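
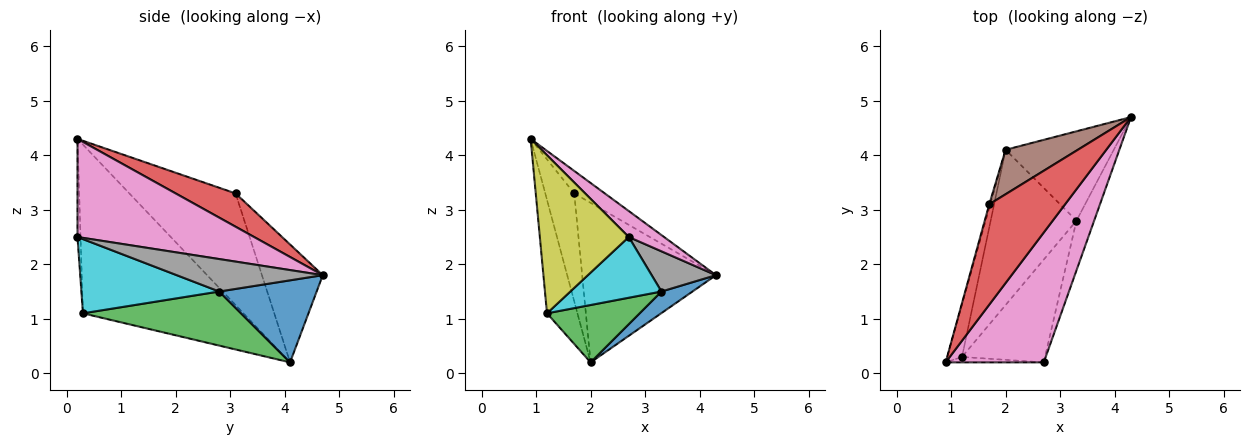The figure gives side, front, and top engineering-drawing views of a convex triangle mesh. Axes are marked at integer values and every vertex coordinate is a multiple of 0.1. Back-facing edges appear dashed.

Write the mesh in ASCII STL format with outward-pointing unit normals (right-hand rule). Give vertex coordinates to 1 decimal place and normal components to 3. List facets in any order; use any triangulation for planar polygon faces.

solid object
 facet normal 0.594 -0.189 -0.782
  outer loop
   vertex 3.3 2.8 1.5
   vertex 2.0 4.1 0.2
   vertex 4.3 4.7 1.8
  endloop
 endfacet
 facet normal -0.979 0.186 -0.086
  outer loop
   vertex 1.2 0.3 1.1
   vertex 0.9 0.2 4.3
   vertex 2.0 4.1 0.2
  endloop
 endfacet
 facet normal 0.509 -0.298 -0.807
  outer loop
   vertex 1.2 0.3 1.1
   vertex 2.0 4.1 0.2
   vertex 3.3 2.8 1.5
  endloop
 endfacet
 facet normal 0.394 0.201 0.897
  outer loop
   vertex 1.7 3.1 3.3
   vertex 0.9 0.2 4.3
   vertex 4.3 4.7 1.8
  endloop
 endfacet
 facet normal -0.965 0.263 -0.008
  outer loop
   vertex 1.7 3.1 3.3
   vertex 2.0 4.1 0.2
   vertex 0.9 0.2 4.3
  endloop
 endfacet
 facet normal -0.401 0.882 0.246
  outer loop
   vertex 1.7 3.1 3.3
   vertex 4.3 4.7 1.8
   vertex 2.0 4.1 0.2
  endloop
 endfacet
 facet normal 0.700 -0.140 0.700
  outer loop
   vertex 2.7 0.2 2.5
   vertex 4.3 4.7 1.8
   vertex 0.9 0.2 4.3
  endloop
 endfacet
 facet normal 0.819 -0.361 -0.446
  outer loop
   vertex 2.7 0.2 2.5
   vertex 3.3 2.8 1.5
   vertex 4.3 4.7 1.8
  endloop
 endfacet
 facet normal -0.034 -0.999 -0.034
  outer loop
   vertex 2.7 0.2 2.5
   vertex 0.9 0.2 4.3
   vertex 1.2 0.3 1.1
  endloop
 endfacet
 facet normal 0.610 -0.403 -0.682
  outer loop
   vertex 2.7 0.2 2.5
   vertex 1.2 0.3 1.1
   vertex 3.3 2.8 1.5
  endloop
 endfacet
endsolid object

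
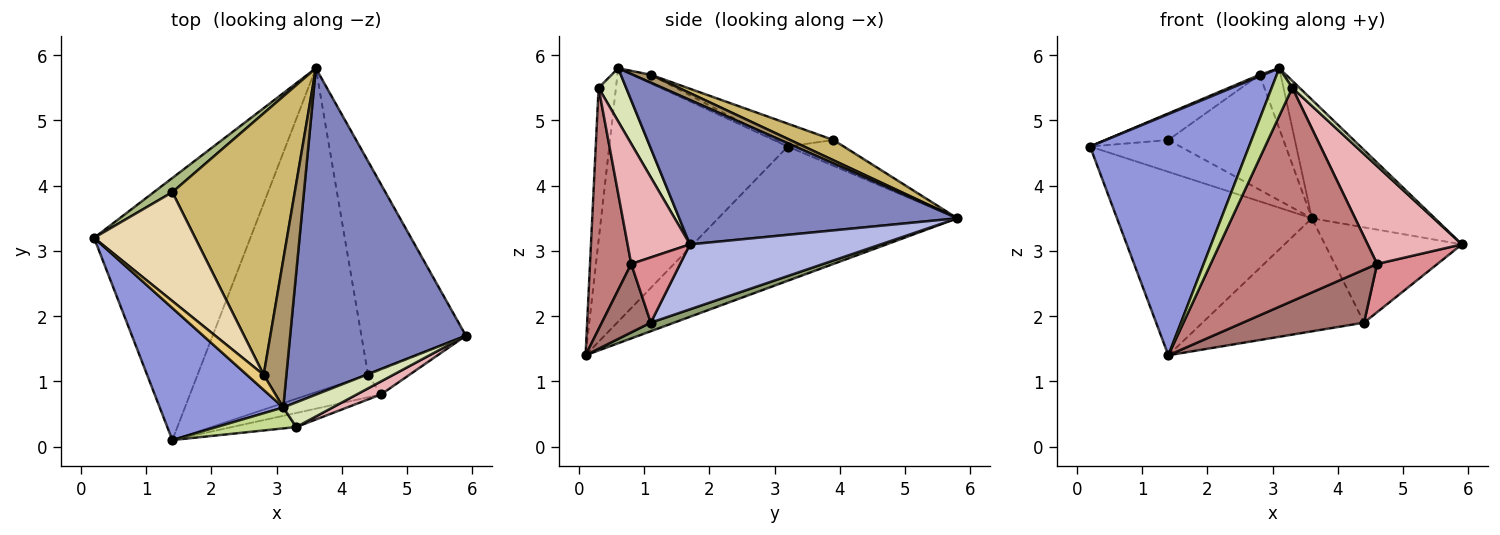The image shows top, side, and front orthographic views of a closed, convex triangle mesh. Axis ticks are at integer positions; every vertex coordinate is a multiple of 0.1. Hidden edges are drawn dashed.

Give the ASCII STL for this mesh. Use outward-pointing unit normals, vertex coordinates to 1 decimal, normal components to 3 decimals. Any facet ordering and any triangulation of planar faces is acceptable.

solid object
 facet normal -0.575 0.469 -0.670
  outer loop
   vertex 1.4 0.1 1.4
   vertex 0.2 3.2 4.6
   vertex 3.6 5.8 3.5
  endloop
 endfacet
 facet normal 0.611 0.270 0.744
  outer loop
   vertex 3.1 0.6 5.8
   vertex 5.9 1.7 3.1
   vertex 3.6 5.8 3.5
  endloop
 endfacet
 facet normal -0.702 -0.625 0.342
  outer loop
   vertex 3.1 0.6 5.8
   vertex 0.2 3.2 4.6
   vertex 1.4 0.1 1.4
  endloop
 endfacet
 facet normal 0.494 0.354 -0.794
  outer loop
   vertex 4.4 1.1 1.9
   vertex 3.6 5.8 3.5
   vertex 5.9 1.7 3.1
  endloop
 endfacet
 facet normal 0.047 0.329 -0.943
  outer loop
   vertex 4.4 1.1 1.9
   vertex 1.4 0.1 1.4
   vertex 3.6 5.8 3.5
  endloop
 endfacet
 facet normal -0.493 0.795 0.354
  outer loop
   vertex 1.4 3.9 4.7
   vertex 3.6 5.8 3.5
   vertex 0.2 3.2 4.6
  endloop
 endfacet
 facet normal -0.610 -0.725 0.318
  outer loop
   vertex 3.3 0.3 5.5
   vertex 3.1 0.6 5.8
   vertex 1.4 0.1 1.4
  endloop
 endfacet
 facet normal 0.719 -0.189 0.669
  outer loop
   vertex 3.3 0.3 5.5
   vertex 5.9 1.7 3.1
   vertex 3.1 0.6 5.8
  endloop
 endfacet
 facet normal 0.307 0.360 0.881
  outer loop
   vertex 2.8 1.1 5.7
   vertex 3.1 0.6 5.8
   vertex 3.6 5.8 3.5
  endloop
 endfacet
 facet normal 0.150 0.398 0.905
  outer loop
   vertex 2.8 1.1 5.7
   vertex 3.6 5.8 3.5
   vertex 1.4 3.9 4.7
  endloop
 endfacet
 facet normal -0.451 -0.093 0.888
  outer loop
   vertex 2.8 1.1 5.7
   vertex 0.2 3.2 4.6
   vertex 3.1 0.6 5.8
  endloop
 endfacet
 facet normal -0.214 0.232 0.949
  outer loop
   vertex 2.8 1.1 5.7
   vertex 1.4 3.9 4.7
   vertex 0.2 3.2 4.6
  endloop
 endfacet
 facet normal 0.349 -0.863 -0.365
  outer loop
   vertex 4.6 0.8 2.8
   vertex 1.4 0.1 1.4
   vertex 4.4 1.1 1.9
  endloop
 endfacet
 facet normal 0.240 -0.969 -0.064
  outer loop
   vertex 4.6 0.8 2.8
   vertex 3.3 0.3 5.5
   vertex 1.4 0.1 1.4
  endloop
 endfacet
 facet normal 0.585 -0.721 -0.370
  outer loop
   vertex 4.6 0.8 2.8
   vertex 4.4 1.1 1.9
   vertex 5.9 1.7 3.1
  endloop
 endfacet
 facet normal 0.548 -0.829 0.111
  outer loop
   vertex 4.6 0.8 2.8
   vertex 5.9 1.7 3.1
   vertex 3.3 0.3 5.5
  endloop
 endfacet
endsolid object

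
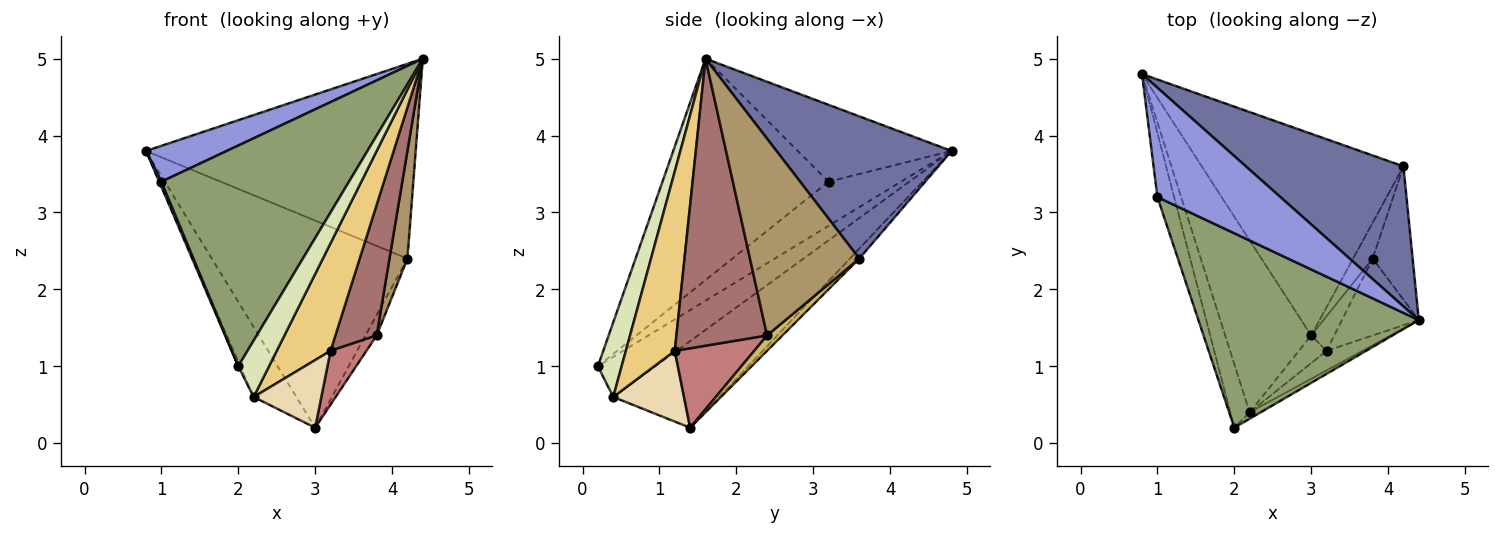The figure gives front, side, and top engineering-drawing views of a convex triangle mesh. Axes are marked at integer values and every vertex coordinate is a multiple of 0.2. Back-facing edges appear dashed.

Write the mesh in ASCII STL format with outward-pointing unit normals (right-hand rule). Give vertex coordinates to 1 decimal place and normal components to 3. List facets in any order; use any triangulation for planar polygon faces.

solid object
 facet normal 0.466 0.718 0.517
  outer loop
   vertex 4.2 3.6 2.4
   vertex 0.8 4.8 3.8
   vertex 4.4 1.6 5.0
  endloop
 endfacet
 facet normal -0.034 0.716 -0.697
  outer loop
   vertex 4.2 3.6 2.4
   vertex 3.0 1.4 0.2
   vertex 0.8 4.8 3.8
  endloop
 endfacet
 facet normal -0.511 -0.268 0.817
  outer loop
   vertex 1.0 3.2 3.4
   vertex 4.4 1.6 5.0
   vertex 0.8 4.8 3.8
  endloop
 endfacet
 facet normal -0.935 -0.028 -0.354
  outer loop
   vertex 1.0 3.2 3.4
   vertex 0.8 4.8 3.8
   vertex 2.0 0.2 1.0
  endloop
 endfacet
 facet normal -0.553 -0.625 0.551
  outer loop
   vertex 1.0 3.2 3.4
   vertex 2.0 0.2 1.0
   vertex 4.4 1.6 5.0
  endloop
 endfacet
 facet normal -0.900 0.030 -0.435
  outer loop
   vertex 2.2 0.4 0.6
   vertex 2.0 0.2 1.0
   vertex 0.8 4.8 3.8
  endloop
 endfacet
 facet normal -0.683 0.275 -0.677
  outer loop
   vertex 2.2 0.4 0.6
   vertex 0.8 4.8 3.8
   vertex 3.0 1.4 0.2
  endloop
 endfacet
 facet normal 0.609 -0.788 -0.090
  outer loop
   vertex 2.2 0.4 0.6
   vertex 4.4 1.6 5.0
   vertex 2.0 0.2 1.0
  endloop
 endfacet
 facet normal 0.968 -0.159 -0.197
  outer loop
   vertex 3.8 2.4 1.4
   vertex 4.2 3.6 2.4
   vertex 4.4 1.6 5.0
  endloop
 endfacet
 facet normal 0.564 0.410 -0.717
  outer loop
   vertex 3.8 2.4 1.4
   vertex 3.0 1.4 0.2
   vertex 4.2 3.6 2.4
  endloop
 endfacet
 facet normal 0.667 -0.733 -0.133
  outer loop
   vertex 3.2 1.2 1.2
   vertex 4.4 1.6 5.0
   vertex 2.2 0.4 0.6
  endloop
 endfacet
 facet normal 0.695 -0.665 -0.272
  outer loop
   vertex 3.2 1.2 1.2
   vertex 2.2 0.4 0.6
   vertex 3.0 1.4 0.2
  endloop
 endfacet
 facet normal 0.884 -0.403 -0.237
  outer loop
   vertex 3.2 1.2 1.2
   vertex 3.8 2.4 1.4
   vertex 4.4 1.6 5.0
  endloop
 endfacet
 facet normal 0.881 -0.398 -0.256
  outer loop
   vertex 3.2 1.2 1.2
   vertex 3.0 1.4 0.2
   vertex 3.8 2.4 1.4
  endloop
 endfacet
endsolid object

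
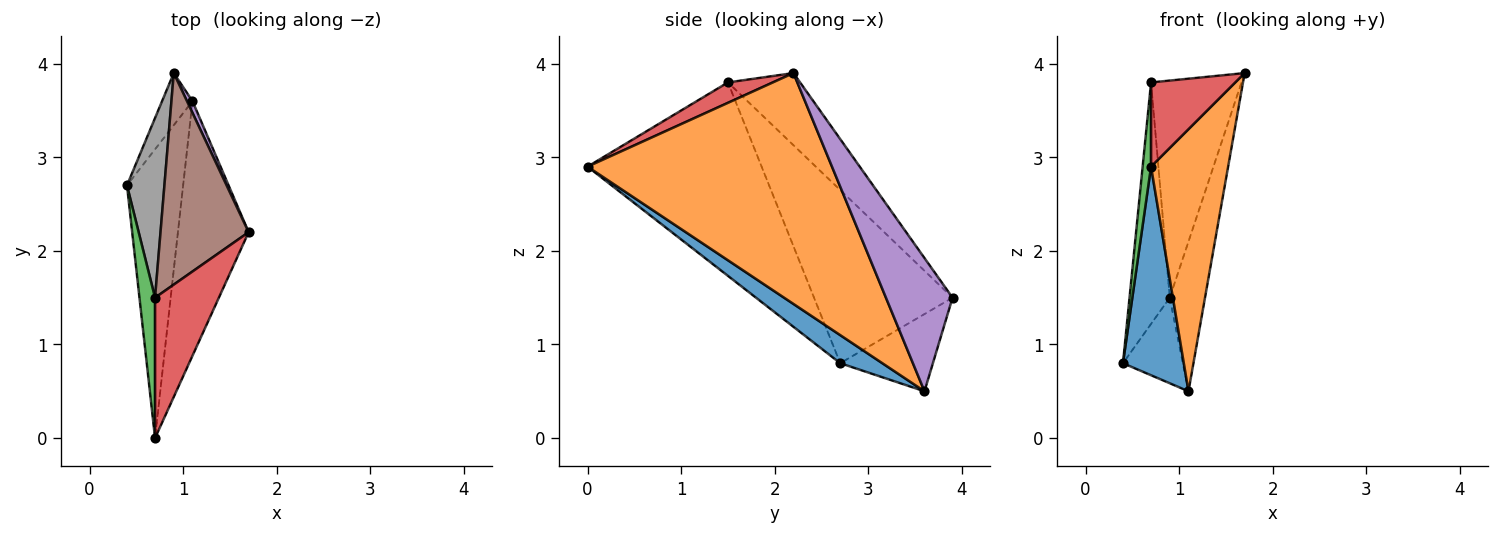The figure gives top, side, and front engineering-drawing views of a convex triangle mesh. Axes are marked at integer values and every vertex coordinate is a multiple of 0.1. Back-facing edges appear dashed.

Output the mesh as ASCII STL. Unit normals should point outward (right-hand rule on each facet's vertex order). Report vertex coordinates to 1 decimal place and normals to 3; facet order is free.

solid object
 facet normal 0.376 -0.543 -0.751
  outer loop
   vertex 1.1 3.6 0.5
   vertex 0.7 0.0 2.9
   vertex 0.4 2.7 0.8
  endloop
 endfacet
 facet normal 0.915 -0.289 -0.280
  outer loop
   vertex 1.1 3.6 0.5
   vertex 1.7 2.2 3.9
   vertex 0.7 0.0 2.9
  endloop
 endfacet
 facet normal -0.996 -0.048 0.080
  outer loop
   vertex 0.7 1.5 3.8
   vertex 0.4 2.7 0.8
   vertex 0.7 0.0 2.9
  endloop
 endfacet
 facet normal 0.265 -0.496 0.827
  outer loop
   vertex 0.7 1.5 3.8
   vertex 0.7 0.0 2.9
   vertex 1.7 2.2 3.9
  endloop
 endfacet
 facet normal 0.883 0.467 0.037
  outer loop
   vertex 0.9 3.9 1.5
   vertex 1.7 2.2 3.9
   vertex 1.1 3.6 0.5
  endloop
 endfacet
 facet normal -0.496 0.622 0.606
  outer loop
   vertex 0.9 3.9 1.5
   vertex 0.7 1.5 3.8
   vertex 1.7 2.2 3.9
  endloop
 endfacet
 facet normal -0.797 0.515 -0.314
  outer loop
   vertex 0.9 3.9 1.5
   vertex 1.1 3.6 0.5
   vertex 0.4 2.7 0.8
  endloop
 endfacet
 facet normal -0.940 0.273 0.203
  outer loop
   vertex 0.9 3.9 1.5
   vertex 0.4 2.7 0.8
   vertex 0.7 1.5 3.8
  endloop
 endfacet
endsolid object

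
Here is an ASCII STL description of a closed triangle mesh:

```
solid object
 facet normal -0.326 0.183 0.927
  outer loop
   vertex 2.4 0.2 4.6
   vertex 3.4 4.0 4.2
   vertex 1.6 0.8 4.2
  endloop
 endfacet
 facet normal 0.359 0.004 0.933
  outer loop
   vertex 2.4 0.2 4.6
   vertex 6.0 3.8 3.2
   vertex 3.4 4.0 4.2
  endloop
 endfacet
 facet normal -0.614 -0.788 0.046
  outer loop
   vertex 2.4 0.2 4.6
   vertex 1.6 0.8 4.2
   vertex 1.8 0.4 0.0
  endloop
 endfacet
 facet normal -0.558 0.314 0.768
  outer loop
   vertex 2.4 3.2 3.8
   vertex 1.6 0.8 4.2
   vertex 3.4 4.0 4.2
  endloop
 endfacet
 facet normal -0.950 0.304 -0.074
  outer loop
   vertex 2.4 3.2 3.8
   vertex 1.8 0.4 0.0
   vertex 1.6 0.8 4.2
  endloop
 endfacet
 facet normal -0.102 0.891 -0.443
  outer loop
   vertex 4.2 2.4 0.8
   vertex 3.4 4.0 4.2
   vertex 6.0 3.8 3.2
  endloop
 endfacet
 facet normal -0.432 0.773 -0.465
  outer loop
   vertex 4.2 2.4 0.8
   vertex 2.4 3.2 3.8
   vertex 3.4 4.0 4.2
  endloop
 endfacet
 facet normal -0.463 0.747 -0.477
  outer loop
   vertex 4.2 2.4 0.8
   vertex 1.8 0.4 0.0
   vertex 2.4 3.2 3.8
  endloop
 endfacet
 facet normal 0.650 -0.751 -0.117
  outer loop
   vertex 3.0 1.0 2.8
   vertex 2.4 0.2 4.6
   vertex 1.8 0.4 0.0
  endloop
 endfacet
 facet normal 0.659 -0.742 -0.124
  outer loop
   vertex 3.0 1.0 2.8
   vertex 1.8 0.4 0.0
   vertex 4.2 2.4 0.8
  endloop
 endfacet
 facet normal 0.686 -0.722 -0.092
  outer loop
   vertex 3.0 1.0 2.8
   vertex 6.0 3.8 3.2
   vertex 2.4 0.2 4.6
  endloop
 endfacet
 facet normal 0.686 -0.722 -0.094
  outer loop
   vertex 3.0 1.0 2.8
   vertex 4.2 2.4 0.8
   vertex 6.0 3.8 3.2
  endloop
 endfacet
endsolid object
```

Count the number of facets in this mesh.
12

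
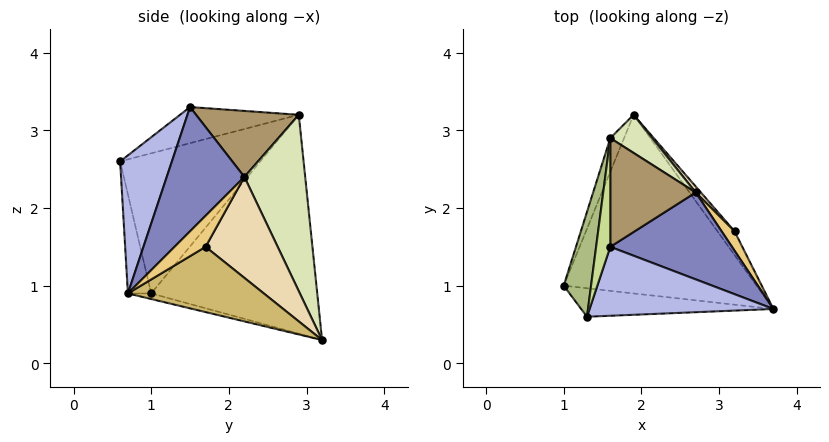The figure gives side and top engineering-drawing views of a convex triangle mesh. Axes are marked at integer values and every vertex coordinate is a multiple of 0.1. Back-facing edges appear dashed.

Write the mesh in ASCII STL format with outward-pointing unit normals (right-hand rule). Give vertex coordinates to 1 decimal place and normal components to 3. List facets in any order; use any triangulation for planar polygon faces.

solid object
 facet normal -0.028 -0.252 -0.967
  outer loop
   vertex 1.9 3.2 0.3
   vertex 3.7 0.7 0.9
   vertex 1.0 1.0 0.9
  endloop
 endfacet
 facet normal 0.697 -0.218 0.683
  outer loop
   vertex 2.7 2.2 2.4
   vertex 1.6 1.5 3.3
   vertex 3.7 0.7 0.9
  endloop
 endfacet
 facet normal -0.108 -0.972 -0.210
  outer loop
   vertex 1.3 0.6 2.6
   vertex 1.0 1.0 0.9
   vertex 3.7 0.7 0.9
  endloop
 endfacet
 facet normal 0.464 -0.635 0.618
  outer loop
   vertex 1.3 0.6 2.6
   vertex 3.7 0.7 0.9
   vertex 1.6 1.5 3.3
  endloop
 endfacet
 facet normal -0.929 0.364 -0.058
  outer loop
   vertex 1.6 2.9 3.2
   vertex 1.9 3.2 0.3
   vertex 1.0 1.0 0.9
  endloop
 endfacet
 facet normal -0.979 0.078 0.191
  outer loop
   vertex 1.6 2.9 3.2
   vertex 1.0 1.0 0.9
   vertex 1.3 0.6 2.6
  endloop
 endfacet
 facet normal -0.931 0.026 0.365
  outer loop
   vertex 1.6 2.9 3.2
   vertex 1.3 0.6 2.6
   vertex 1.6 1.5 3.3
  endloop
 endfacet
 facet normal 0.604 0.784 0.144
  outer loop
   vertex 1.6 2.9 3.2
   vertex 2.7 2.2 2.4
   vertex 1.9 3.2 0.3
  endloop
 endfacet
 facet normal 0.610 0.056 0.790
  outer loop
   vertex 1.6 2.9 3.2
   vertex 1.6 1.5 3.3
   vertex 2.7 2.2 2.4
  endloop
 endfacet
 facet normal 0.816 0.536 -0.214
  outer loop
   vertex 3.2 1.7 1.5
   vertex 3.7 0.7 0.9
   vertex 1.9 3.2 0.3
  endloop
 endfacet
 facet normal 0.899 0.225 0.375
  outer loop
   vertex 3.2 1.7 1.5
   vertex 2.7 2.2 2.4
   vertex 3.7 0.7 0.9
  endloop
 endfacet
 facet normal 0.740 0.672 0.038
  outer loop
   vertex 3.2 1.7 1.5
   vertex 1.9 3.2 0.3
   vertex 2.7 2.2 2.4
  endloop
 endfacet
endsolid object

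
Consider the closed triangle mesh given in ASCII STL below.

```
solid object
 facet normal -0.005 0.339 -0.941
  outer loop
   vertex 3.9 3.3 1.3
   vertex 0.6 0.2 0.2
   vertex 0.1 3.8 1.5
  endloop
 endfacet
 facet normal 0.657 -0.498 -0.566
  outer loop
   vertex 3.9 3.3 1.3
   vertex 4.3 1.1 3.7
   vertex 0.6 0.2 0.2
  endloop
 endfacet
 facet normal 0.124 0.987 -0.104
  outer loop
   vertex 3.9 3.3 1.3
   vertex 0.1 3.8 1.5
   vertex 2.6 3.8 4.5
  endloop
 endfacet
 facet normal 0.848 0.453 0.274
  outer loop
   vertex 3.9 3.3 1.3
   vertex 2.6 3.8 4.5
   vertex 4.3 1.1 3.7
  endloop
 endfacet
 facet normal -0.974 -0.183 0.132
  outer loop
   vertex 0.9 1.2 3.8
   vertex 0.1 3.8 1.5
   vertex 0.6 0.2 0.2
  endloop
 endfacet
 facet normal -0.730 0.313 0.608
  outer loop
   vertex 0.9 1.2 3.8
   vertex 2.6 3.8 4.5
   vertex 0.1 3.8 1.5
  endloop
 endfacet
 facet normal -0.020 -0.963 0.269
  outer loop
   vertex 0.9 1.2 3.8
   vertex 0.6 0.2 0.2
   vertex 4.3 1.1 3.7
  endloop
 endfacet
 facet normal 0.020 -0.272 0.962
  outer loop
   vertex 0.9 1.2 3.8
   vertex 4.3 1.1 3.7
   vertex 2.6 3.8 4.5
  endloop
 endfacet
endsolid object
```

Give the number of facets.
8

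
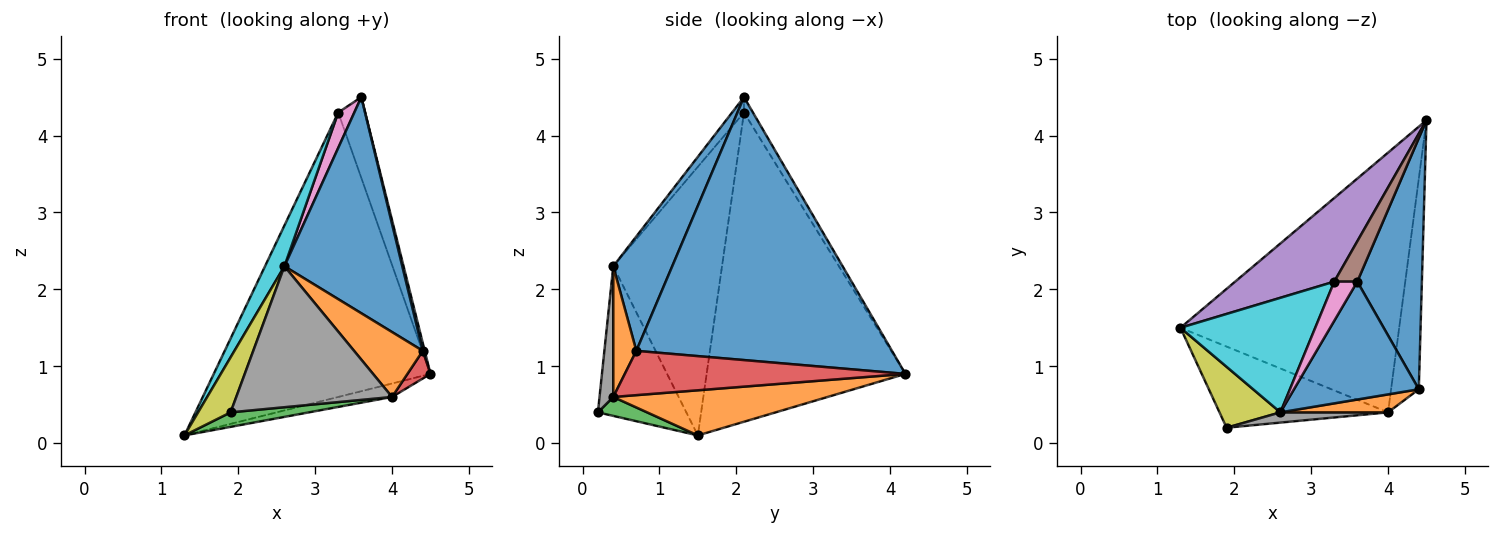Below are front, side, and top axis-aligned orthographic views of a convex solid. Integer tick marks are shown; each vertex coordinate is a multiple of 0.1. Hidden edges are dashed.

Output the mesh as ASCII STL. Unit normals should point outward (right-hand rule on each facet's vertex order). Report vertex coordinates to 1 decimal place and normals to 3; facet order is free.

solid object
 facet normal 0.971 -0.007 0.239
  outer loop
   vertex 4.4 0.7 1.2
   vertex 4.5 4.2 0.9
   vertex 3.6 2.1 4.5
  endloop
 endfacet
 facet normal 0.202 0.051 -0.978
  outer loop
   vertex 4.0 0.4 0.6
   vertex 1.3 1.5 0.1
   vertex 4.5 4.2 0.9
  endloop
 endfacet
 facet normal 0.110 -0.175 -0.978
  outer loop
   vertex 4.0 0.4 0.6
   vertex 1.9 0.2 0.4
   vertex 1.3 1.5 0.1
  endloop
 endfacet
 facet normal 0.846 -0.070 -0.529
  outer loop
   vertex 4.0 0.4 0.6
   vertex 4.5 4.2 0.9
   vertex 4.4 0.7 1.2
  endloop
 endfacet
 facet normal -0.661 0.720 0.212
  outer loop
   vertex 3.3 2.1 4.3
   vertex 4.5 4.2 0.9
   vertex 1.3 1.5 0.1
  endloop
 endfacet
 facet normal -0.286 0.857 0.429
  outer loop
   vertex 3.3 2.1 4.3
   vertex 3.6 2.1 4.5
   vertex 4.5 4.2 0.9
  endloop
 endfacet
 facet normal -0.444 -0.600 0.665
  outer loop
   vertex 2.6 0.4 2.3
   vertex 3.6 2.1 4.5
   vertex 3.3 2.1 4.3
  endloop
 endfacet
 facet normal 0.088 -0.994 0.072
  outer loop
   vertex 2.6 0.4 2.3
   vertex 1.9 0.2 0.4
   vertex 4.0 0.4 0.6
  endloop
 endfacet
 facet normal -0.877 -0.322 0.357
  outer loop
   vertex 2.6 0.4 2.3
   vertex 1.3 1.5 0.1
   vertex 1.9 0.2 0.4
  endloop
 endfacet
 facet normal -0.883 -0.158 0.443
  outer loop
   vertex 2.6 0.4 2.3
   vertex 3.3 2.1 4.3
   vertex 1.3 1.5 0.1
  endloop
 endfacet
 facet normal 0.402 -0.804 0.438
  outer loop
   vertex 2.6 0.4 2.3
   vertex 4.4 0.7 1.2
   vertex 3.6 2.1 4.5
  endloop
 endfacet
 facet normal 0.308 -0.917 0.253
  outer loop
   vertex 2.6 0.4 2.3
   vertex 4.0 0.4 0.6
   vertex 4.4 0.7 1.2
  endloop
 endfacet
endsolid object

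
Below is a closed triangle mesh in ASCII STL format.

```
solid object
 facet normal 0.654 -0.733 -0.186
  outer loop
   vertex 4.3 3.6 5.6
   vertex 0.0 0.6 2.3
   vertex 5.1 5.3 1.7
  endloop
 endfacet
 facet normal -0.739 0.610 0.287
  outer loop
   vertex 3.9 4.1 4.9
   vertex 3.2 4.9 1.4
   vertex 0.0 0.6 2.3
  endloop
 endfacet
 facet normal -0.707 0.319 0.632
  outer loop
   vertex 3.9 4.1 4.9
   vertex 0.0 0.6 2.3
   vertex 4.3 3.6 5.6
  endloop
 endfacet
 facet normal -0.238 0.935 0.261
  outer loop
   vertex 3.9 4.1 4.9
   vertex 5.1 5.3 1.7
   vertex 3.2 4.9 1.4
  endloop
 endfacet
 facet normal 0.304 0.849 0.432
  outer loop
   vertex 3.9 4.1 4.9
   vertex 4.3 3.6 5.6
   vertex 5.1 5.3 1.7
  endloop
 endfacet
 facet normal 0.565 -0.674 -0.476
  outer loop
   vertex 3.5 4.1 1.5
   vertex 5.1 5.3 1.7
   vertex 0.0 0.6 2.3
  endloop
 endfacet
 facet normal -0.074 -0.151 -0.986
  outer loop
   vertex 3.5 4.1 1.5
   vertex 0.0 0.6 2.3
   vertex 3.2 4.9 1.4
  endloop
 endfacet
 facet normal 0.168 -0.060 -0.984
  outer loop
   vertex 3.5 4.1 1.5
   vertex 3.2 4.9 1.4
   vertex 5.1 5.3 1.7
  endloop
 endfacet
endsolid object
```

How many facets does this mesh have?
8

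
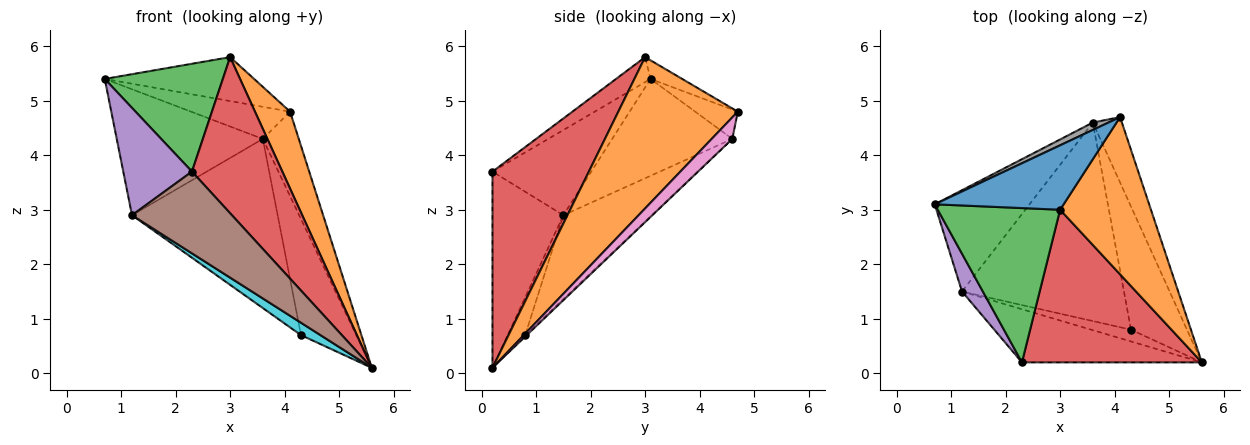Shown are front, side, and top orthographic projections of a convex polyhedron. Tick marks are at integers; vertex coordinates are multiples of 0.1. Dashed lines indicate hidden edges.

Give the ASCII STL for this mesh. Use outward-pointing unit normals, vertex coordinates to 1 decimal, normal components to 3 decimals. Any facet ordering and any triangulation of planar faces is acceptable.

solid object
 facet normal -0.118 0.559 0.821
  outer loop
   vertex 3.0 3.0 5.8
   vertex 4.1 4.7 4.8
   vertex 0.7 3.1 5.4
  endloop
 endfacet
 facet normal 0.831 -0.244 0.499
  outer loop
   vertex 3.0 3.0 5.8
   vertex 5.6 0.2 0.1
   vertex 4.1 4.7 4.8
  endloop
 endfacet
 facet normal -0.165 -0.565 0.808
  outer loop
   vertex 2.3 0.2 3.7
   vertex 3.0 3.0 5.8
   vertex 0.7 3.1 5.4
  endloop
 endfacet
 facet normal 0.606 -0.569 0.556
  outer loop
   vertex 2.3 0.2 3.7
   vertex 5.6 0.2 0.1
   vertex 3.0 3.0 5.8
  endloop
 endfacet
 facet normal -0.805 -0.560 0.197
  outer loop
   vertex 1.2 1.5 2.9
   vertex 2.3 0.2 3.7
   vertex 0.7 3.1 5.4
  endloop
 endfacet
 facet normal -0.511 -0.721 -0.468
  outer loop
   vertex 1.2 1.5 2.9
   vertex 5.6 0.2 0.1
   vertex 2.3 0.2 3.7
  endloop
 endfacet
 facet normal 0.413 0.720 -0.557
  outer loop
   vertex 3.6 4.6 4.3
   vertex 4.1 4.7 4.8
   vertex 5.6 0.2 0.1
  endloop
 endfacet
 facet normal -0.386 0.899 0.207
  outer loop
   vertex 3.6 4.6 4.3
   vertex 0.7 3.1 5.4
   vertex 4.1 4.7 4.8
  endloop
 endfacet
 facet normal -0.540 0.656 -0.528
  outer loop
   vertex 3.6 4.6 4.3
   vertex 1.2 1.5 2.9
   vertex 0.7 3.1 5.4
  endloop
 endfacet
 facet normal -0.546 -0.607 -0.577
  outer loop
   vertex 4.3 0.8 0.7
   vertex 5.6 0.2 0.1
   vertex 1.2 1.5 2.9
  endloop
 endfacet
 facet normal -0.019 0.686 -0.728
  outer loop
   vertex 4.3 0.8 0.7
   vertex 3.6 4.6 4.3
   vertex 5.6 0.2 0.1
  endloop
 endfacet
 facet normal -0.366 0.603 -0.708
  outer loop
   vertex 4.3 0.8 0.7
   vertex 1.2 1.5 2.9
   vertex 3.6 4.6 4.3
  endloop
 endfacet
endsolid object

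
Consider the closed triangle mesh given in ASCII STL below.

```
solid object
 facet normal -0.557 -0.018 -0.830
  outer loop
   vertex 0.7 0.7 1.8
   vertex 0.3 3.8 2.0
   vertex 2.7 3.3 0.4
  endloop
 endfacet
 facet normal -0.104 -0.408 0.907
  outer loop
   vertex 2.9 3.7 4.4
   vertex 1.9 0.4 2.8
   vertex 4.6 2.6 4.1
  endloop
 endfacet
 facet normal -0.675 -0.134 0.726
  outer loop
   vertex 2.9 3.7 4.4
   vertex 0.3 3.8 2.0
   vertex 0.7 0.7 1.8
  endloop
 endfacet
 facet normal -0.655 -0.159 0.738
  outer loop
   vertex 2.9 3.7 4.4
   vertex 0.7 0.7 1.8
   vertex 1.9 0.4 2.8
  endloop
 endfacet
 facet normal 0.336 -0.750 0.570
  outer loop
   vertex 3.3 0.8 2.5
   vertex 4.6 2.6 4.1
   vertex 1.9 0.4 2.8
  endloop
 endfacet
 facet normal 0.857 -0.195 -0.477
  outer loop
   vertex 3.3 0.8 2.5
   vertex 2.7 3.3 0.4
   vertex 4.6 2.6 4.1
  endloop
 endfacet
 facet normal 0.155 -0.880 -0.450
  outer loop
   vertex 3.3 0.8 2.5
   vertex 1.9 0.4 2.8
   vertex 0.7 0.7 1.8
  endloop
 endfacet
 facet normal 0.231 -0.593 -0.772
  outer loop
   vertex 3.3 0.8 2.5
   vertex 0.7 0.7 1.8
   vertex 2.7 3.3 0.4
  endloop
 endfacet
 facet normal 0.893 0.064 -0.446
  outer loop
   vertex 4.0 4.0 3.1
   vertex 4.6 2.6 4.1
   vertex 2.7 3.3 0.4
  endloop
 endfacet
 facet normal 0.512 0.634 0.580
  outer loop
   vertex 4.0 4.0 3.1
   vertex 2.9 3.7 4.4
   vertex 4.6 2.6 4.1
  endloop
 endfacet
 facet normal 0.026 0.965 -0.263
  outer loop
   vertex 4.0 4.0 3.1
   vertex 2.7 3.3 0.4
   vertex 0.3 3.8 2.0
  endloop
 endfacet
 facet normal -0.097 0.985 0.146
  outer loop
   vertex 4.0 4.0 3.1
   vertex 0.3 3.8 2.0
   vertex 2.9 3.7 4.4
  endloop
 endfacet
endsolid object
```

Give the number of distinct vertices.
8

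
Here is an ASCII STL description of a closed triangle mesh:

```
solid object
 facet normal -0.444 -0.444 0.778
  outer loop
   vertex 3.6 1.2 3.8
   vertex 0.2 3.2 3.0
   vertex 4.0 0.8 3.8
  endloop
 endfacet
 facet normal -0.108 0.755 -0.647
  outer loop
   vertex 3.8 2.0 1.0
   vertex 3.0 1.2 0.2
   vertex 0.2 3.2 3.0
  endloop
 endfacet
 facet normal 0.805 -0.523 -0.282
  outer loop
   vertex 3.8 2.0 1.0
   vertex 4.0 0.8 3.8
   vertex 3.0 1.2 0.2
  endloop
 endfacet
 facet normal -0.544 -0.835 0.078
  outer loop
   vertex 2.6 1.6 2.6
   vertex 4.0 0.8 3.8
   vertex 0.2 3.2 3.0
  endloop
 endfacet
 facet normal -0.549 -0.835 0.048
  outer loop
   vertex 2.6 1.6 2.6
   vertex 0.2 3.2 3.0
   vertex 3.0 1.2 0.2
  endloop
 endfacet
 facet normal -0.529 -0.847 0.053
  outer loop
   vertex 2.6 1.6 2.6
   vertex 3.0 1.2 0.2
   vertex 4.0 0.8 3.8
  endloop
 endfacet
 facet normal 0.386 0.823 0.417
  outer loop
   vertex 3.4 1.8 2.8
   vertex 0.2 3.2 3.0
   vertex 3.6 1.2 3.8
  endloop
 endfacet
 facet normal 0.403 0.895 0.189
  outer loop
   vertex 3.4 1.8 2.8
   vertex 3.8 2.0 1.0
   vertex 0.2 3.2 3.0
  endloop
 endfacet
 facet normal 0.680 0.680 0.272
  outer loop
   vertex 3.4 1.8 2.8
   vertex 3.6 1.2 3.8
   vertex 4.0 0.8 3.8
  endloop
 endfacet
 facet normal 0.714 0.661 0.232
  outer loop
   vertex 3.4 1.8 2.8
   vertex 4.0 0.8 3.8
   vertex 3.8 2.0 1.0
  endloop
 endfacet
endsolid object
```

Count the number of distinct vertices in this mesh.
7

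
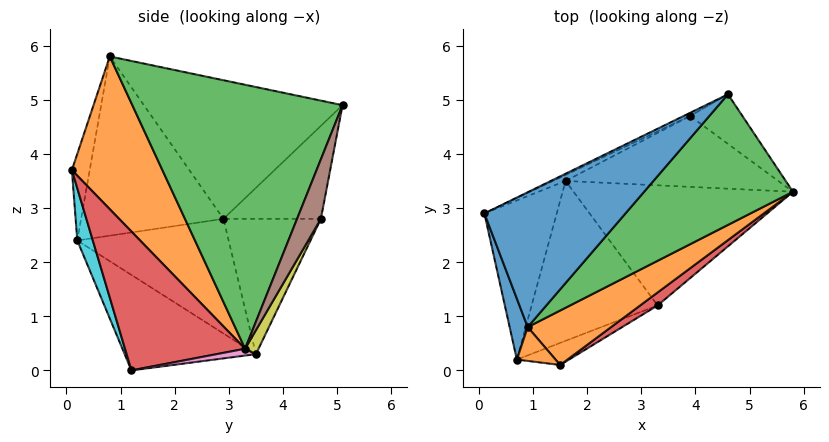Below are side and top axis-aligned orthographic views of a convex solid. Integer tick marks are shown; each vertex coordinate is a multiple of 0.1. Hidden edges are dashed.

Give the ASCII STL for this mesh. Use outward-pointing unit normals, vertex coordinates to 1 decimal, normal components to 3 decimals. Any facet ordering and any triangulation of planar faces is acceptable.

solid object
 facet normal -0.560 0.601 0.570
  outer loop
   vertex 0.9 0.8 5.8
   vertex 4.6 5.1 4.9
   vertex 0.1 2.9 2.8
  endloop
 endfacet
 facet normal 0.724 -0.565 0.395
  outer loop
   vertex 0.9 0.8 5.8
   vertex 1.5 0.1 3.7
   vertex 5.8 3.3 0.4
  endloop
 endfacet
 facet normal 0.731 -0.543 0.412
  outer loop
   vertex 0.9 0.8 5.8
   vertex 5.8 3.3 0.4
   vertex 4.6 5.1 4.9
  endloop
 endfacet
 facet normal 0.634 -0.770 0.079
  outer loop
   vertex 3.3 1.2 0.0
   vertex 5.8 3.3 0.4
   vertex 1.5 0.1 3.7
  endloop
 endfacet
 facet normal -0.428 0.903 -0.029
  outer loop
   vertex 3.9 4.7 2.8
   vertex 0.1 2.9 2.8
   vertex 4.6 5.1 4.9
  endloop
 endfacet
 facet normal 0.317 0.907 -0.278
  outer loop
   vertex 3.9 4.7 2.8
   vertex 4.6 5.1 4.9
   vertex 5.8 3.3 0.4
  endloop
 endfacet
 facet normal 0.031 0.152 -0.988
  outer loop
   vertex 1.6 3.5 0.3
   vertex 5.8 3.3 0.4
   vertex 3.3 1.2 0.0
  endloop
 endfacet
 facet normal -0.428 0.903 -0.040
  outer loop
   vertex 1.6 3.5 0.3
   vertex 0.1 2.9 2.8
   vertex 3.9 4.7 2.8
  endloop
 endfacet
 facet normal 0.053 0.880 -0.471
  outer loop
   vertex 1.6 3.5 0.3
   vertex 3.9 4.7 2.8
   vertex 5.8 3.3 0.4
  endloop
 endfacet
 facet normal 0.192 -0.962 -0.192
  outer loop
   vertex 0.7 0.2 2.4
   vertex 3.3 1.2 0.0
   vertex 1.5 0.1 3.7
  endloop
 endfacet
 facet normal -0.968 -0.230 0.097
  outer loop
   vertex 0.7 0.2 2.4
   vertex 0.9 0.8 5.8
   vertex 0.1 2.9 2.8
  endloop
 endfacet
 facet normal -0.407 -0.895 0.182
  outer loop
   vertex 0.7 0.2 2.4
   vertex 1.5 0.1 3.7
   vertex 0.9 0.8 5.8
  endloop
 endfacet
 facet normal -0.841 -0.108 -0.530
  outer loop
   vertex 0.7 0.2 2.4
   vertex 0.1 2.9 2.8
   vertex 1.6 3.5 0.3
  endloop
 endfacet
 facet normal -0.571 -0.324 -0.754
  outer loop
   vertex 0.7 0.2 2.4
   vertex 1.6 3.5 0.3
   vertex 3.3 1.2 0.0
  endloop
 endfacet
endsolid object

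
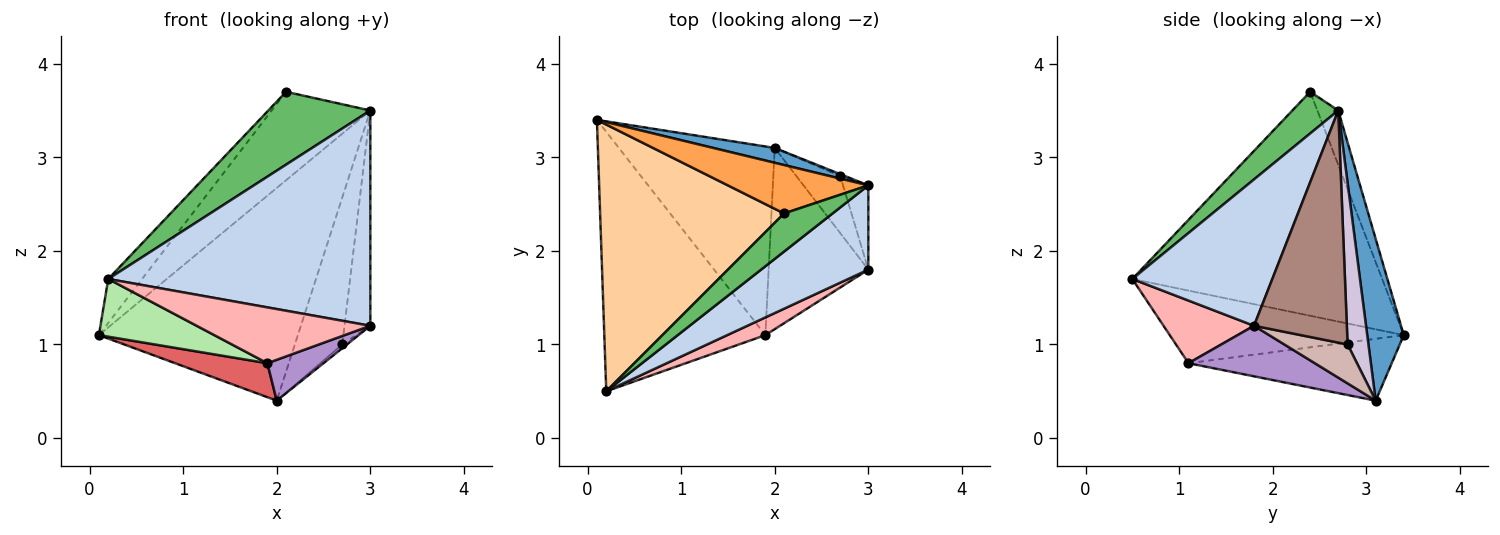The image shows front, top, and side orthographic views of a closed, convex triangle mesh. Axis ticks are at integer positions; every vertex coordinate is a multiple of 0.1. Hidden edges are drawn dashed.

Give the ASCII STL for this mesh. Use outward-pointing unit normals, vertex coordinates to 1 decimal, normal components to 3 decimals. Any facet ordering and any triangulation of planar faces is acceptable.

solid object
 facet normal 0.180 0.981 0.068
  outer loop
   vertex 2.0 3.1 0.4
   vertex 0.1 3.4 1.1
   vertex 3.0 2.7 3.5
  endloop
 endfacet
 facet normal 0.445 -0.834 0.326
  outer loop
   vertex 3.0 1.8 1.2
   vertex 3.0 2.7 3.5
   vertex 0.2 0.5 1.7
  endloop
 endfacet
 facet normal -0.183 0.862 0.472
  outer loop
   vertex 2.1 2.4 3.7
   vertex 3.0 2.7 3.5
   vertex 0.1 3.4 1.1
  endloop
 endfacet
 facet normal -0.769 0.104 0.631
  outer loop
   vertex 2.1 2.4 3.7
   vertex 0.1 3.4 1.1
   vertex 0.2 0.5 1.7
  endloop
 endfacet
 facet normal 0.370 -0.823 0.430
  outer loop
   vertex 2.1 2.4 3.7
   vertex 0.2 0.5 1.7
   vertex 3.0 2.7 3.5
  endloop
 endfacet
 facet normal -0.403 -0.199 -0.893
  outer loop
   vertex 1.9 1.1 0.8
   vertex 0.2 0.5 1.7
   vertex 0.1 3.4 1.1
  endloop
 endfacet
 facet normal -0.364 -0.165 -0.917
  outer loop
   vertex 1.9 1.1 0.8
   vertex 0.1 3.4 1.1
   vertex 2.0 3.1 0.4
  endloop
 endfacet
 facet normal 0.445 -0.854 0.271
  outer loop
   vertex 1.9 1.1 0.8
   vertex 3.0 1.8 1.2
   vertex 0.2 0.5 1.7
  endloop
 endfacet
 facet normal 0.443 -0.197 -0.874
  outer loop
   vertex 1.9 1.1 0.8
   vertex 2.0 3.1 0.4
   vertex 3.0 1.8 1.2
  endloop
 endfacet
 facet normal 0.402 0.915 -0.012
  outer loop
   vertex 2.7 2.8 1.0
   vertex 2.0 3.1 0.4
   vertex 3.0 2.7 3.5
  endloop
 endfacet
 facet normal 0.958 0.267 -0.104
  outer loop
   vertex 2.7 2.8 1.0
   vertex 3.0 2.7 3.5
   vertex 3.0 1.8 1.2
  endloop
 endfacet
 facet normal 0.662 0.049 -0.748
  outer loop
   vertex 2.7 2.8 1.0
   vertex 3.0 1.8 1.2
   vertex 2.0 3.1 0.4
  endloop
 endfacet
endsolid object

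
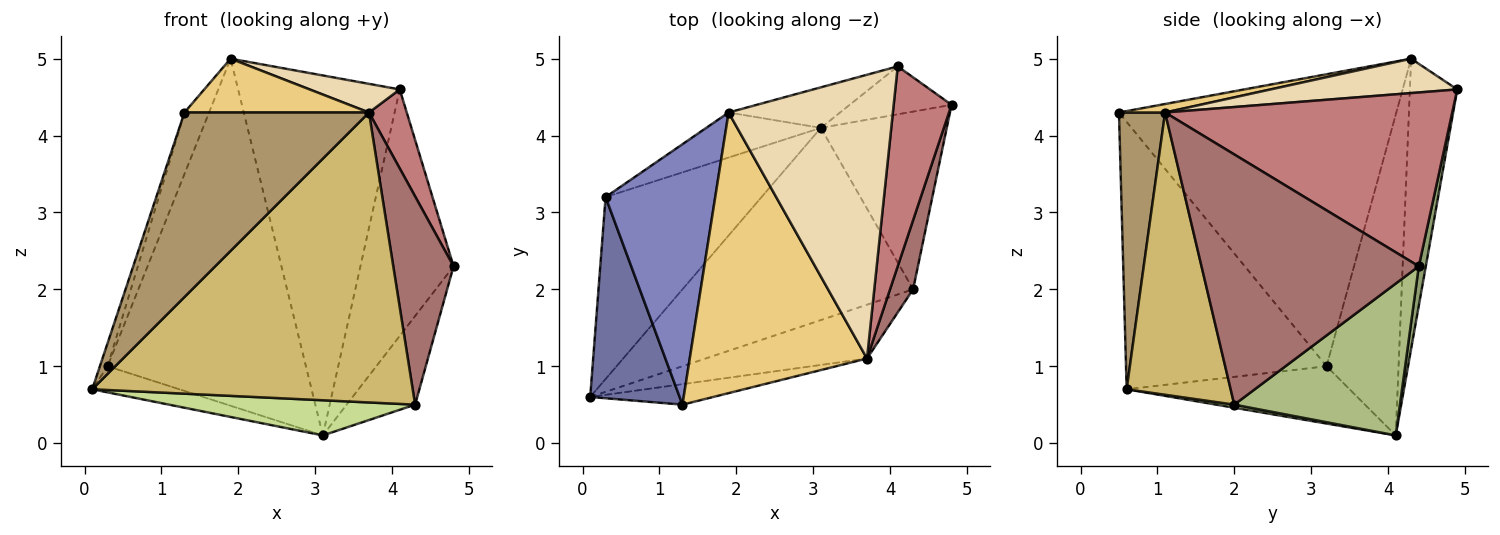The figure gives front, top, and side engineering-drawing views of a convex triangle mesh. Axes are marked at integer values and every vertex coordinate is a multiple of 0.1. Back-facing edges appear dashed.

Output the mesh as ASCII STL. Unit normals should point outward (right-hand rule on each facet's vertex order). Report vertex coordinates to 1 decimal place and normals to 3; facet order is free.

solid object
 facet normal -0.948 0.036 0.317
  outer loop
   vertex 0.3 3.2 1.0
   vertex 0.1 0.6 0.7
   vertex 1.3 0.5 4.3
  endloop
 endfacet
 facet normal -0.933 0.083 0.350
  outer loop
   vertex 0.3 3.2 1.0
   vertex 1.3 0.5 4.3
   vertex 1.9 4.3 5.0
  endloop
 endfacet
 facet normal -0.339 0.933 -0.121
  outer loop
   vertex 3.1 4.1 0.1
   vertex 0.3 3.2 1.0
   vertex 1.9 4.3 5.0
  endloop
 endfacet
 facet normal -0.280 0.954 -0.107
  outer loop
   vertex 3.1 4.1 0.1
   vertex 1.9 4.3 5.0
   vertex 4.1 4.9 4.6
  endloop
 endfacet
 facet normal 0.074 0.979 -0.190
  outer loop
   vertex 3.1 4.1 0.1
   vertex 4.1 4.9 4.6
   vertex 4.8 4.4 2.3
  endloop
 endfacet
 facet normal 0.734 0.303 -0.608
  outer loop
   vertex 3.1 4.1 0.1
   vertex 4.8 4.4 2.3
   vertex 4.3 2.0 0.5
  endloop
 endfacet
 facet normal 0.013 -0.180 -0.984
  outer loop
   vertex 3.1 4.1 0.1
   vertex 4.3 2.0 0.5
   vertex 0.1 0.6 0.7
  endloop
 endfacet
 facet normal -0.342 0.134 -0.930
  outer loop
   vertex 3.1 4.1 0.1
   vertex 0.1 0.6 0.7
   vertex 0.3 3.2 1.0
  endloop
 endfacet
 facet normal 0.241 -0.965 -0.107
  outer loop
   vertex 3.7 1.1 4.3
   vertex 1.3 0.5 4.3
   vertex 0.1 0.6 0.7
  endloop
 endfacet
 facet normal 0.304 -0.937 -0.174
  outer loop
   vertex 3.7 1.1 4.3
   vertex 0.1 0.6 0.7
   vertex 4.3 2.0 0.5
  endloop
 endfacet
 facet normal 0.047 -0.188 0.981
  outer loop
   vertex 3.7 1.1 4.3
   vertex 1.9 4.3 5.0
   vertex 1.3 0.5 4.3
  endloop
 endfacet
 facet normal 0.204 -0.098 0.974
  outer loop
   vertex 3.7 1.1 4.3
   vertex 4.1 4.9 4.6
   vertex 1.9 4.3 5.0
  endloop
 endfacet
 facet normal 0.960 -0.266 0.088
  outer loop
   vertex 3.7 1.1 4.3
   vertex 4.3 2.0 0.5
   vertex 4.8 4.4 2.3
  endloop
 endfacet
 facet normal 0.941 -0.124 0.313
  outer loop
   vertex 3.7 1.1 4.3
   vertex 4.8 4.4 2.3
   vertex 4.1 4.9 4.6
  endloop
 endfacet
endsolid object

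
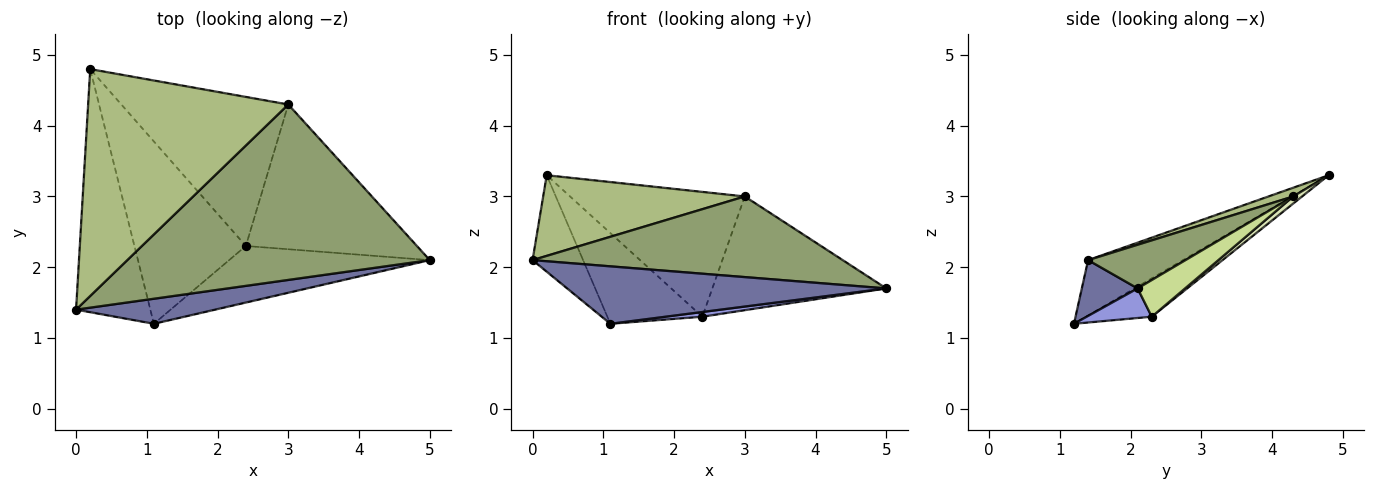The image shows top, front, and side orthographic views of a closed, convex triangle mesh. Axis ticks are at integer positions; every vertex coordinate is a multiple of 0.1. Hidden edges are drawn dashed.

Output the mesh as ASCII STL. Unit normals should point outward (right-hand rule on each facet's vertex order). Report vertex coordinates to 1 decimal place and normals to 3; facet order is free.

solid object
 facet normal 0.158 -0.905 0.395
  outer loop
   vertex 1.1 1.2 1.2
   vertex 5.0 2.1 1.7
   vertex 0.0 1.4 2.1
  endloop
 endfacet
 facet normal -0.570 0.303 -0.764
  outer loop
   vertex 1.1 1.2 1.2
   vertex 0.0 1.4 2.1
   vertex 0.2 4.8 3.3
  endloop
 endfacet
 facet normal 0.145 -0.082 -0.986
  outer loop
   vertex 2.4 2.3 1.3
   vertex 5.0 2.1 1.7
   vertex 1.1 1.2 1.2
  endloop
 endfacet
 facet normal -0.294 0.426 -0.856
  outer loop
   vertex 2.4 2.3 1.3
   vertex 1.1 1.2 1.2
   vertex 0.2 4.8 3.3
  endloop
 endfacet
 facet normal 0.130 -0.414 0.901
  outer loop
   vertex 3.0 4.3 3.0
   vertex 0.0 1.4 2.1
   vertex 5.0 2.1 1.7
  endloop
 endfacet
 facet normal 0.041 -0.335 0.941
  outer loop
   vertex 3.0 4.3 3.0
   vertex 0.2 4.8 3.3
   vertex 0.0 1.4 2.1
  endloop
 endfacet
 facet normal 0.166 0.609 -0.775
  outer loop
   vertex 3.0 4.3 3.0
   vertex 5.0 2.1 1.7
   vertex 2.4 2.3 1.3
  endloop
 endfacet
 facet normal 0.032 0.642 -0.766
  outer loop
   vertex 3.0 4.3 3.0
   vertex 2.4 2.3 1.3
   vertex 0.2 4.8 3.3
  endloop
 endfacet
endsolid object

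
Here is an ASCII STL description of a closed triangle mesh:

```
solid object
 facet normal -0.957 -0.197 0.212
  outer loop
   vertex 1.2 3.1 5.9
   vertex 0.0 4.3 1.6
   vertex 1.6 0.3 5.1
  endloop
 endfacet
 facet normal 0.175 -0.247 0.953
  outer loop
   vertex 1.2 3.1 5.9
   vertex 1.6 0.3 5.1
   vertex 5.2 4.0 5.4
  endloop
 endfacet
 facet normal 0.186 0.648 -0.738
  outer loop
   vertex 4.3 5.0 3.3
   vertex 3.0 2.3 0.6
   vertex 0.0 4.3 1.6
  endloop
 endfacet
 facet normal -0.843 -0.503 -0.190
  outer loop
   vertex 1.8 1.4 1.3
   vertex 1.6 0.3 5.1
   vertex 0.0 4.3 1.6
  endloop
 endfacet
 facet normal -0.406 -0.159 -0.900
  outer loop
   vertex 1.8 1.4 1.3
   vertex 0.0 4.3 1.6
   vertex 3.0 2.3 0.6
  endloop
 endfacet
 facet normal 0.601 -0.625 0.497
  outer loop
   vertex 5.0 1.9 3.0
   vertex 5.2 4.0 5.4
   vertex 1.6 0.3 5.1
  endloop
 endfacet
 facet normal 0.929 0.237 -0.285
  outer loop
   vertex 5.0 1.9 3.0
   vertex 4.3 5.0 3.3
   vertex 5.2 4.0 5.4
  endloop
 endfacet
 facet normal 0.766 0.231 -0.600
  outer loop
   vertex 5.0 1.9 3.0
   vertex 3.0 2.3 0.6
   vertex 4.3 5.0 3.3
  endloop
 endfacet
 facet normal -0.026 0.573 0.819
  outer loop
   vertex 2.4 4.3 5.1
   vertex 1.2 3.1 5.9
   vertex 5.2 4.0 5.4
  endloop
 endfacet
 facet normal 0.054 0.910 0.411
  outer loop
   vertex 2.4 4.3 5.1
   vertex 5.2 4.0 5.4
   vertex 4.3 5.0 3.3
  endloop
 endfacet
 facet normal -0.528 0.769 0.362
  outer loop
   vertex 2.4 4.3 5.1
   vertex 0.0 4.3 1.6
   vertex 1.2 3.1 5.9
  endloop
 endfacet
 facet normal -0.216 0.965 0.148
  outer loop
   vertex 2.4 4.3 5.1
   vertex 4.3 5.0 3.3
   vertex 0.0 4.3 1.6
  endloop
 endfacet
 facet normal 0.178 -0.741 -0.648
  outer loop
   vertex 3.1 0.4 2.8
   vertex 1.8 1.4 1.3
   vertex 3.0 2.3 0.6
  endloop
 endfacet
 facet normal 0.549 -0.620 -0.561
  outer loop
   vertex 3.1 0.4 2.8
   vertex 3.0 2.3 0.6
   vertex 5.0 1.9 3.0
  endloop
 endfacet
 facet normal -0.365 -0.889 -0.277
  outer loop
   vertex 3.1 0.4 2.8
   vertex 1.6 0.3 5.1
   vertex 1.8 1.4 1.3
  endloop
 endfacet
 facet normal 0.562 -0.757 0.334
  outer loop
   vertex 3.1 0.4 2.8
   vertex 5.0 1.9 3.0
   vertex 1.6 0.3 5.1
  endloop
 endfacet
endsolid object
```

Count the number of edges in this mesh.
24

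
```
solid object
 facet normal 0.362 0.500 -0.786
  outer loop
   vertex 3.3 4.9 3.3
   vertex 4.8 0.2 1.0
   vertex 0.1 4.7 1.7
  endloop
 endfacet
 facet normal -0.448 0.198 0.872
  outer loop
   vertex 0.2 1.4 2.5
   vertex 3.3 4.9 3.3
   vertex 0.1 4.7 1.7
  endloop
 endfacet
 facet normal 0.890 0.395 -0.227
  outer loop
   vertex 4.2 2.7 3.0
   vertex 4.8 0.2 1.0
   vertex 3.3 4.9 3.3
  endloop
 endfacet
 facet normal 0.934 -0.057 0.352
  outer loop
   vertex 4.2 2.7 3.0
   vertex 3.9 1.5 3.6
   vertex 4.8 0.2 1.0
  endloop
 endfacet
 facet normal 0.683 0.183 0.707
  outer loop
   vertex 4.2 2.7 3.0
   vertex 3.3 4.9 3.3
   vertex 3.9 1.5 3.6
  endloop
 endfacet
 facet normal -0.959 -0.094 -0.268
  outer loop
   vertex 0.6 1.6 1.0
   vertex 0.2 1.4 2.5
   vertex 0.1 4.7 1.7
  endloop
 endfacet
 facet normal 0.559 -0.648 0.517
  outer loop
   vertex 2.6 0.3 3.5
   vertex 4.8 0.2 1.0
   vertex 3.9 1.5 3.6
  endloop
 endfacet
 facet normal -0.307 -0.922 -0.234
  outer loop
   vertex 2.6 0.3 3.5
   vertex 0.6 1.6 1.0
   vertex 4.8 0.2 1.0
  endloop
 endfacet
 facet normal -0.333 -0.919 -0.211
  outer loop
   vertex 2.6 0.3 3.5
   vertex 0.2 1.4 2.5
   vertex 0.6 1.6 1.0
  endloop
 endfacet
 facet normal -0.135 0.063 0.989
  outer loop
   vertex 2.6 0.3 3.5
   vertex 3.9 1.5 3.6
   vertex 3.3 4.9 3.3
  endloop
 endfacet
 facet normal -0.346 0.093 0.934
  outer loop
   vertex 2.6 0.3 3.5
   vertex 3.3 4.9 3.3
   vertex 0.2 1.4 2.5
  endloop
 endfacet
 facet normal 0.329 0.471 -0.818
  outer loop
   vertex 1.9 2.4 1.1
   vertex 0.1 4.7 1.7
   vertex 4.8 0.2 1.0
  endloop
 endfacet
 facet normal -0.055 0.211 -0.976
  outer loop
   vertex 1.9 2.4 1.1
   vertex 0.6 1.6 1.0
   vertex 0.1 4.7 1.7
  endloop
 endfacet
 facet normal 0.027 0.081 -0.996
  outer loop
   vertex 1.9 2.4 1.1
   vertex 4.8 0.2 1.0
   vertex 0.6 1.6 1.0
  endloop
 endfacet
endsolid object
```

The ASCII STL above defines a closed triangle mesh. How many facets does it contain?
14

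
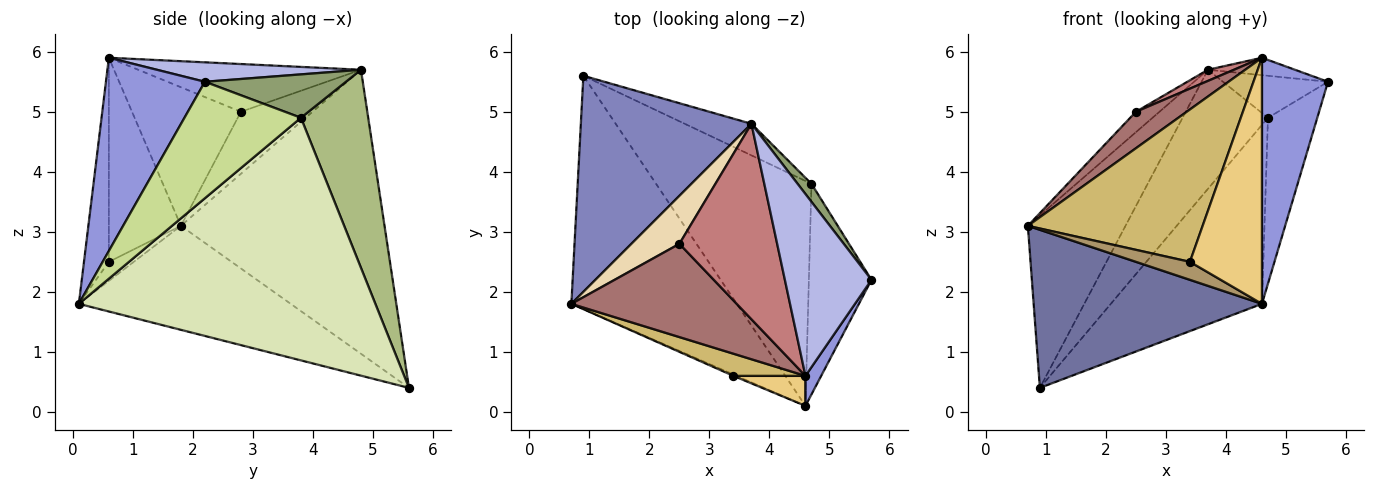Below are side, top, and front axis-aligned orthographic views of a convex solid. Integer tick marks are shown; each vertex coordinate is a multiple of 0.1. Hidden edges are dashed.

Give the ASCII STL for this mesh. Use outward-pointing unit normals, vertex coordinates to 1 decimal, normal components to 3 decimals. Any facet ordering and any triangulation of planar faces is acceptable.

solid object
 facet normal -0.462 -0.498 -0.734
  outer loop
   vertex 4.6 0.1 1.8
   vertex 0.7 1.8 3.1
   vertex 0.9 5.6 0.4
  endloop
 endfacet
 facet normal -0.793 0.380 0.476
  outer loop
   vertex 3.7 4.8 5.7
   vertex 0.9 5.6 0.4
   vertex 0.7 1.8 3.1
  endloop
 endfacet
 facet normal 0.830 -0.554 0.068
  outer loop
   vertex 4.6 0.6 5.9
   vertex 4.6 0.1 1.8
   vertex 5.7 2.2 5.5
  endloop
 endfacet
 facet normal 0.218 0.093 0.972
  outer loop
   vertex 4.6 0.6 5.9
   vertex 5.7 2.2 5.5
   vertex 3.7 4.8 5.7
  endloop
 endfacet
 facet normal 0.777 0.579 0.248
  outer loop
   vertex 4.7 3.8 4.9
   vertex 3.7 4.8 5.7
   vertex 5.7 2.2 5.5
  endloop
 endfacet
 facet normal 0.606 0.769 -0.204
  outer loop
   vertex 4.7 3.8 4.9
   vertex 0.9 5.6 0.4
   vertex 3.7 4.8 5.7
  endloop
 endfacet
 facet normal 0.825 0.349 -0.444
  outer loop
   vertex 4.7 3.8 4.9
   vertex 5.7 2.2 5.5
   vertex 4.6 0.1 1.8
  endloop
 endfacet
 facet normal 0.774 0.394 -0.496
  outer loop
   vertex 4.7 3.8 4.9
   vertex 4.6 0.1 1.8
   vertex 0.9 5.6 0.4
  endloop
 endfacet
 facet normal -0.418 -0.906 -0.070
  outer loop
   vertex 3.4 0.6 2.5
   vertex 0.7 1.8 3.1
   vertex 4.6 0.1 1.8
  endloop
 endfacet
 facet normal -0.378 -0.916 0.133
  outer loop
   vertex 3.4 0.6 2.5
   vertex 4.6 0.6 5.9
   vertex 0.7 1.8 3.1
  endloop
 endfacet
 facet normal -0.324 -0.939 0.115
  outer loop
   vertex 3.4 0.6 2.5
   vertex 4.6 0.1 1.8
   vertex 4.6 0.6 5.9
  endloop
 endfacet
 facet normal -0.765 0.252 0.592
  outer loop
   vertex 2.5 2.8 5.0
   vertex 3.7 4.8 5.7
   vertex 0.7 1.8 3.1
  endloop
 endfacet
 facet normal -0.615 -0.287 0.734
  outer loop
   vertex 2.5 2.8 5.0
   vertex 0.7 1.8 3.1
   vertex 4.6 0.6 5.9
  endloop
 endfacet
 facet normal -0.438 -0.051 0.897
  outer loop
   vertex 2.5 2.8 5.0
   vertex 4.6 0.6 5.9
   vertex 3.7 4.8 5.7
  endloop
 endfacet
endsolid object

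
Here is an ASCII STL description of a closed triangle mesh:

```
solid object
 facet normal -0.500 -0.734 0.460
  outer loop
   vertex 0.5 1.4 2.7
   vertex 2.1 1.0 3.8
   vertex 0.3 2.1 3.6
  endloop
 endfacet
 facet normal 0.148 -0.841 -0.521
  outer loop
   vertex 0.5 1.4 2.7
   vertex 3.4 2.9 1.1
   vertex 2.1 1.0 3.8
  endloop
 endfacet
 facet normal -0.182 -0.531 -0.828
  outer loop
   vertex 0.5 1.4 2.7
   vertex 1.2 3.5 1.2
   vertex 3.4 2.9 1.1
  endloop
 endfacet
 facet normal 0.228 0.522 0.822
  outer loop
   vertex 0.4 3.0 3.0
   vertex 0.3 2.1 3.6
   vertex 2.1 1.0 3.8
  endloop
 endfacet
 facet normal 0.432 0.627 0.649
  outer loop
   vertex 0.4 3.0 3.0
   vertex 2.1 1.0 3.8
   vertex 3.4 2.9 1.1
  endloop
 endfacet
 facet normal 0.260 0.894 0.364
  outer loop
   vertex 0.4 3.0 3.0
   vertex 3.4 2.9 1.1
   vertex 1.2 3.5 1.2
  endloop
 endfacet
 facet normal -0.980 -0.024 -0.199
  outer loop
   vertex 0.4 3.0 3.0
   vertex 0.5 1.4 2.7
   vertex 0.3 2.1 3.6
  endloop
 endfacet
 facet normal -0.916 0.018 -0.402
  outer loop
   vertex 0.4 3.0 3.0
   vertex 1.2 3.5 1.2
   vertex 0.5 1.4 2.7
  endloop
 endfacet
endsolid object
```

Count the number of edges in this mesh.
12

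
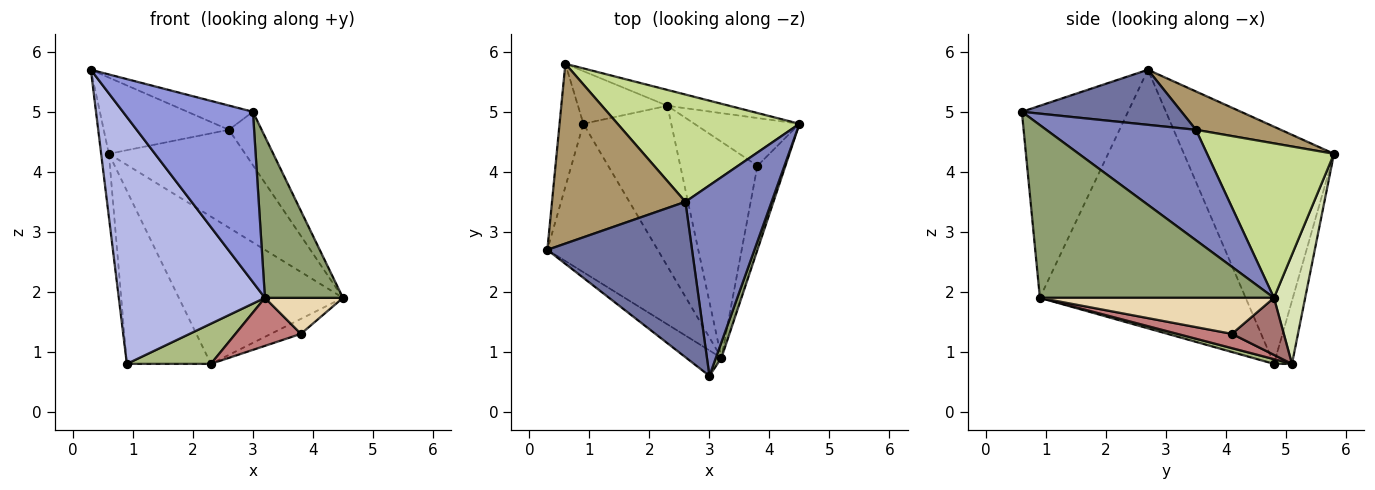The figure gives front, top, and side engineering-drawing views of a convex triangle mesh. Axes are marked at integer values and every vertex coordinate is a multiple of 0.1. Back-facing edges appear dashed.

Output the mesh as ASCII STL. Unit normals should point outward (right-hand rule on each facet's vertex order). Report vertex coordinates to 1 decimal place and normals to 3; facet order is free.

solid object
 facet normal 0.352 0.144 0.925
  outer loop
   vertex 2.6 3.5 4.7
   vertex 0.3 2.7 5.7
   vertex 3.0 0.6 5.0
  endloop
 endfacet
 facet normal 0.777 0.170 0.606
  outer loop
   vertex 2.6 3.5 4.7
   vertex 3.0 0.6 5.0
   vertex 4.5 4.8 1.9
  endloop
 endfacet
 facet normal -0.628 -0.769 -0.115
  outer loop
   vertex 3.2 0.9 1.9
   vertex 3.0 0.6 5.0
   vertex 0.3 2.7 5.7
  endloop
 endfacet
 facet normal -0.770 -0.547 -0.329
  outer loop
   vertex 3.2 0.9 1.9
   vertex 0.3 2.7 5.7
   vertex 0.9 4.8 0.8
  endloop
 endfacet
 facet normal 0.948 -0.316 0.031
  outer loop
   vertex 3.2 0.9 1.9
   vertex 4.5 4.8 1.9
   vertex 3.0 0.6 5.0
  endloop
 endfacet
 facet normal 0.052 -0.243 -0.969
  outer loop
   vertex 2.3 5.1 0.8
   vertex 3.2 0.9 1.9
   vertex 0.9 4.8 0.8
  endloop
 endfacet
 facet normal 0.531 0.571 0.626
  outer loop
   vertex 0.6 5.8 4.3
   vertex 2.6 3.5 4.7
   vertex 4.5 4.8 1.9
  endloop
 endfacet
 facet normal 0.186 0.977 -0.105
  outer loop
   vertex 0.6 5.8 4.3
   vertex 4.5 4.8 1.9
   vertex 2.3 5.1 0.8
  endloop
 endfacet
 facet normal 0.256 0.377 0.890
  outer loop
   vertex 0.6 5.8 4.3
   vertex 0.3 2.7 5.7
   vertex 2.6 3.5 4.7
  endloop
 endfacet
 facet normal -0.201 0.937 -0.285
  outer loop
   vertex 0.6 5.8 4.3
   vertex 2.3 5.1 0.8
   vertex 0.9 4.8 0.8
  endloop
 endfacet
 facet normal -0.994 0.051 -0.100
  outer loop
   vertex 0.6 5.8 4.3
   vertex 0.9 4.8 0.8
   vertex 0.3 2.7 5.7
  endloop
 endfacet
 facet normal 0.763 -0.254 -0.594
  outer loop
   vertex 3.8 4.1 1.3
   vertex 4.5 4.8 1.9
   vertex 3.2 0.9 1.9
  endloop
 endfacet
 facet normal 0.460 0.266 -0.847
  outer loop
   vertex 3.8 4.1 1.3
   vertex 2.3 5.1 0.8
   vertex 4.5 4.8 1.9
  endloop
 endfacet
 facet normal 0.178 -0.213 -0.961
  outer loop
   vertex 3.8 4.1 1.3
   vertex 3.2 0.9 1.9
   vertex 2.3 5.1 0.8
  endloop
 endfacet
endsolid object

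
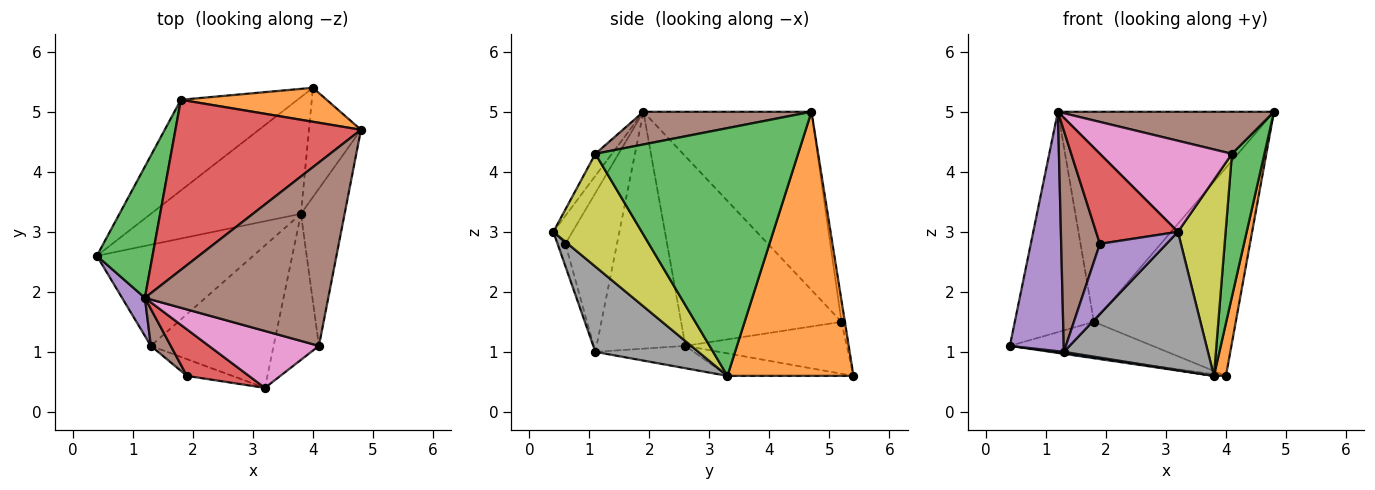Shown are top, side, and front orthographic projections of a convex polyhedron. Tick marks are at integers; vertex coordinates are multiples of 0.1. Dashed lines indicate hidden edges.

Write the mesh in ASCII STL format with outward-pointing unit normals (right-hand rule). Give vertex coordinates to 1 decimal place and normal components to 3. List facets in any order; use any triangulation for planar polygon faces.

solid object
 facet normal -0.382 0.338 -0.860
  outer loop
   vertex 1.8 5.2 1.5
   vertex 4.0 5.4 0.6
   vertex 0.4 2.6 1.1
  endloop
 endfacet
 facet normal -0.024 0.987 0.161
  outer loop
   vertex 1.8 5.2 1.5
   vertex 4.8 4.7 5.0
   vertex 4.0 5.4 0.6
  endloop
 endfacet
 facet normal -0.867 0.428 0.255
  outer loop
   vertex 1.8 5.2 1.5
   vertex 0.4 2.6 1.1
   vertex 1.2 1.9 5.0
  endloop
 endfacet
 facet normal -0.517 0.665 0.538
  outer loop
   vertex 1.8 5.2 1.5
   vertex 1.2 1.9 5.0
   vertex 4.8 4.7 5.0
  endloop
 endfacet
 facet normal -0.852 -0.517 0.082
  outer loop
   vertex 1.3 1.1 1.0
   vertex 1.2 1.9 5.0
   vertex 0.4 2.6 1.1
  endloop
 endfacet
 facet normal 0.171 -0.220 0.960
  outer loop
   vertex 4.1 1.1 4.3
   vertex 4.8 4.7 5.0
   vertex 1.2 1.9 5.0
  endloop
 endfacet
 facet normal -0.105 -0.843 0.527
  outer loop
   vertex 4.1 1.1 4.3
   vertex 1.2 1.9 5.0
   vertex 3.2 0.4 3.0
  endloop
 endfacet
 facet normal 0.446 -0.624 -0.642
  outer loop
   vertex 3.8 3.3 0.6
   vertex 3.2 0.4 3.0
   vertex 1.3 1.1 1.0
  endloop
 endfacet
 facet normal 0.830 -0.448 -0.333
  outer loop
   vertex 3.8 3.3 0.6
   vertex 4.1 1.1 4.3
   vertex 3.2 0.4 3.0
  endloop
 endfacet
 facet normal -0.148 0.014 -0.989
  outer loop
   vertex 3.8 3.3 0.6
   vertex 0.4 2.6 1.1
   vertex 4.0 5.4 0.6
  endloop
 endfacet
 facet normal -0.142 -0.019 -0.990
  outer loop
   vertex 3.8 3.3 0.6
   vertex 1.3 1.1 1.0
   vertex 0.4 2.6 1.1
  endloop
 endfacet
 facet normal 0.977 -0.093 -0.192
  outer loop
   vertex 3.8 3.3 0.6
   vertex 4.0 5.4 0.6
   vertex 4.8 4.7 5.0
  endloop
 endfacet
 facet normal 0.973 -0.156 -0.172
  outer loop
   vertex 3.8 3.3 0.6
   vertex 4.8 4.7 5.0
   vertex 4.1 1.1 4.3
  endloop
 endfacet
 facet normal -0.203 -0.870 0.449
  outer loop
   vertex 1.9 0.6 2.8
   vertex 3.2 0.4 3.0
   vertex 1.2 1.9 5.0
  endloop
 endfacet
 facet normal -0.113 -0.966 -0.231
  outer loop
   vertex 1.9 0.6 2.8
   vertex 1.3 1.1 1.0
   vertex 3.2 0.4 3.0
  endloop
 endfacet
 facet normal -0.796 -0.597 0.100
  outer loop
   vertex 1.9 0.6 2.8
   vertex 1.2 1.9 5.0
   vertex 1.3 1.1 1.0
  endloop
 endfacet
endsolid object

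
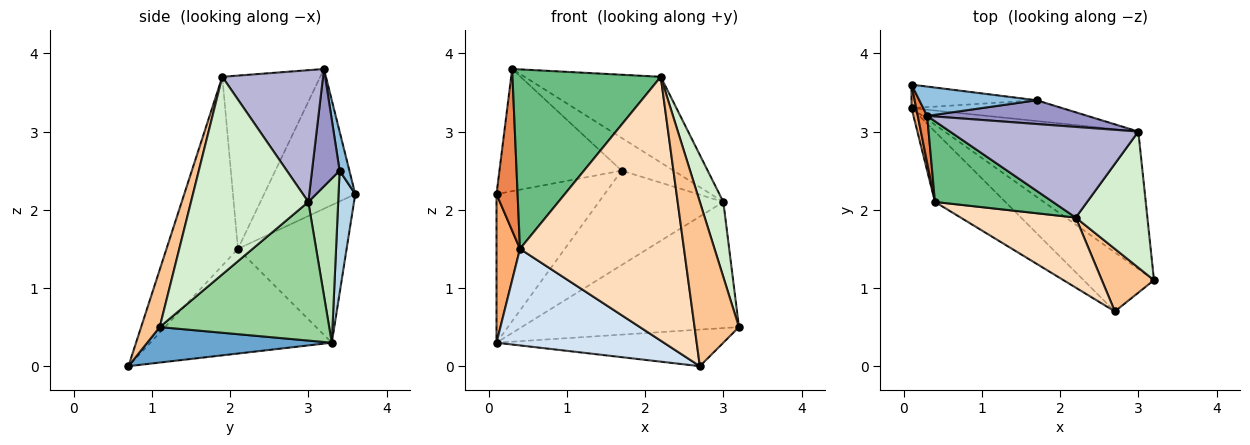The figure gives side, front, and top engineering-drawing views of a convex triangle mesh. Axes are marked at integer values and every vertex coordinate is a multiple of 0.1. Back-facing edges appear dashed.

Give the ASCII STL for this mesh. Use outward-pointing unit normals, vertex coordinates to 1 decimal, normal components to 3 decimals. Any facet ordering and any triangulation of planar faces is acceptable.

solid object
 facet normal 0.394 0.484 -0.781
  outer loop
   vertex 0.1 3.3 0.3
   vertex 3.2 1.1 0.5
   vertex 2.7 0.7 0.0
  endloop
 endfacet
 facet normal 0.078 0.969 0.233
  outer loop
   vertex 1.7 3.4 2.5
   vertex 0.1 3.6 2.2
   vertex 0.3 3.2 3.8
  endloop
 endfacet
 facet normal 0.151 0.976 -0.154
  outer loop
   vertex 1.7 3.4 2.5
   vertex 0.1 3.3 0.3
   vertex 0.1 3.6 2.2
  endloop
 endfacet
 facet normal -0.659 -0.608 -0.443
  outer loop
   vertex 0.4 2.1 1.5
   vertex 0.1 3.3 0.3
   vertex 2.7 0.7 0.0
  endloop
 endfacet
 facet normal -0.972 -0.225 0.065
  outer loop
   vertex 0.4 2.1 1.5
   vertex 0.3 3.2 3.8
   vertex 0.1 3.6 2.2
  endloop
 endfacet
 facet normal -0.977 -0.211 0.033
  outer loop
   vertex 0.4 2.1 1.5
   vertex 0.1 3.6 2.2
   vertex 0.1 3.3 0.3
  endloop
 endfacet
 facet normal 0.365 -0.870 0.331
  outer loop
   vertex 2.2 1.9 3.7
   vertex 2.7 0.7 0.0
   vertex 3.2 1.1 0.5
  endloop
 endfacet
 facet normal -0.388 -0.891 0.236
  outer loop
   vertex 2.2 1.9 3.7
   vertex 0.4 2.1 1.5
   vertex 2.7 0.7 0.0
  endloop
 endfacet
 facet normal -0.516 -0.781 0.351
  outer loop
   vertex 2.2 1.9 3.7
   vertex 0.3 3.2 3.8
   vertex 0.4 2.1 1.5
  endloop
 endfacet
 facet normal 0.466 0.598 -0.652
  outer loop
   vertex 3.0 3.0 2.1
   vertex 3.2 1.1 0.5
   vertex 0.1 3.3 0.3
  endloop
 endfacet
 facet normal 0.228 0.951 -0.209
  outer loop
   vertex 3.0 3.0 2.1
   vertex 0.1 3.3 0.3
   vertex 1.7 3.4 2.5
  endloop
 endfacet
 facet normal 0.924 -0.185 0.335
  outer loop
   vertex 3.0 3.0 2.1
   vertex 2.2 1.9 3.7
   vertex 3.2 1.1 0.5
  endloop
 endfacet
 facet normal 0.395 0.744 0.540
  outer loop
   vertex 3.0 3.0 2.1
   vertex 1.7 3.4 2.5
   vertex 0.3 3.2 3.8
  endloop
 endfacet
 facet normal 0.453 0.612 0.648
  outer loop
   vertex 3.0 3.0 2.1
   vertex 0.3 3.2 3.8
   vertex 2.2 1.9 3.7
  endloop
 endfacet
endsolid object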